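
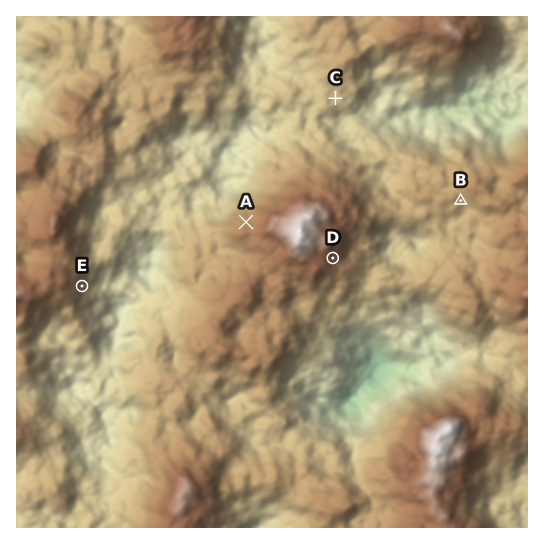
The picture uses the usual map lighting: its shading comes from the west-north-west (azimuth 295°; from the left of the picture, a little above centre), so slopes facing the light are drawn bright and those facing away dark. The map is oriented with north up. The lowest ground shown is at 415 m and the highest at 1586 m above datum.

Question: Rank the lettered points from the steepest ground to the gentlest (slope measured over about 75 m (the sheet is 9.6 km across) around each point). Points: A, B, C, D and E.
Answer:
E D A B C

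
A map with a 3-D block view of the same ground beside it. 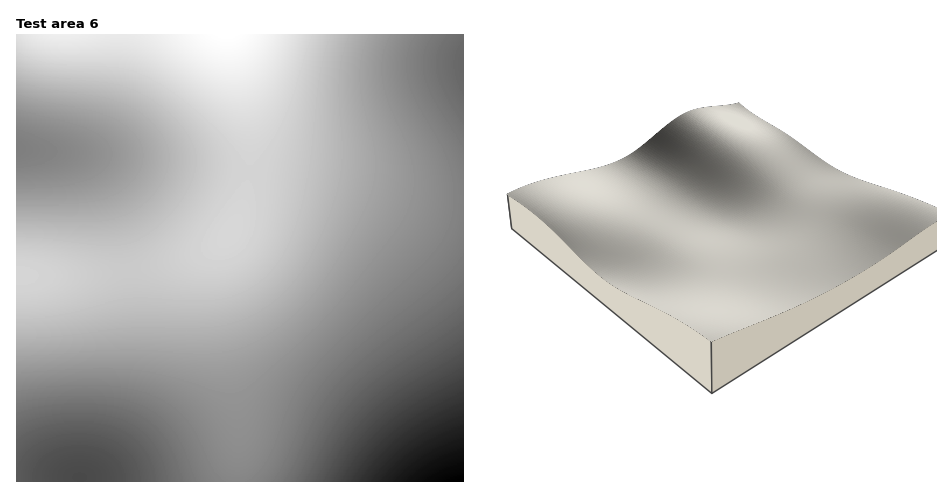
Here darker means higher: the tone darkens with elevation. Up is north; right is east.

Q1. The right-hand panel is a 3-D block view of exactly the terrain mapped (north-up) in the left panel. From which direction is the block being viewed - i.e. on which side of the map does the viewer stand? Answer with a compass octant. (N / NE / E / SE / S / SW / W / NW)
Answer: SE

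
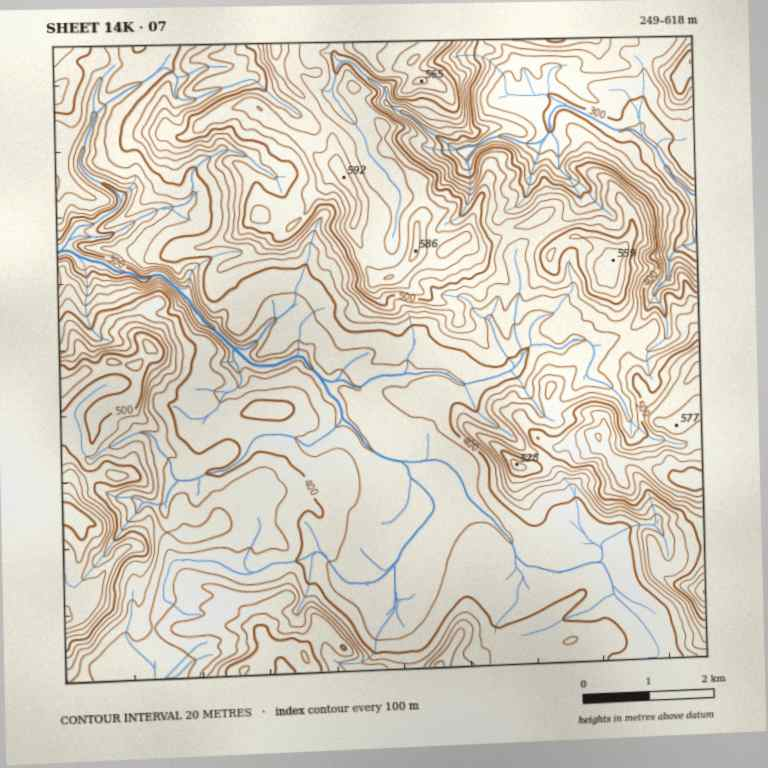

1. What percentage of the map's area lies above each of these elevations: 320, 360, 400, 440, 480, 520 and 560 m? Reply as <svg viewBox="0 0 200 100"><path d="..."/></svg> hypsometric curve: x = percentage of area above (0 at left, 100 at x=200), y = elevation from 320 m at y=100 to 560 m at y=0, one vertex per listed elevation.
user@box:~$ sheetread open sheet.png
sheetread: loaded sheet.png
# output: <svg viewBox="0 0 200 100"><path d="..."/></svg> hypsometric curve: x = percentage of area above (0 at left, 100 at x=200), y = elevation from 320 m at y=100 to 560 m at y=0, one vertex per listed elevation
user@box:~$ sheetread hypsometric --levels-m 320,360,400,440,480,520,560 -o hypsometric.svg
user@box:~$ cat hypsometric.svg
<svg viewBox="0 0 200 100"><path d="M190 100l-13-17-55-16-42-17-28-17-25-16-20-17"/></svg>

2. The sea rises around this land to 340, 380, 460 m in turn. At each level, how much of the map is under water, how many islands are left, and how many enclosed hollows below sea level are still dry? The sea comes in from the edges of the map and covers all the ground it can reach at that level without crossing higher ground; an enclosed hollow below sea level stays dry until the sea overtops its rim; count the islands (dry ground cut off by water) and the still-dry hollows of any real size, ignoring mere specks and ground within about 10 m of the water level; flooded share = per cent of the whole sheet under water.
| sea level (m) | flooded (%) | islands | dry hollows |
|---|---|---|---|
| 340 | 8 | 0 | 0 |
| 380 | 23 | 0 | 0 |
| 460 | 68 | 0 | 0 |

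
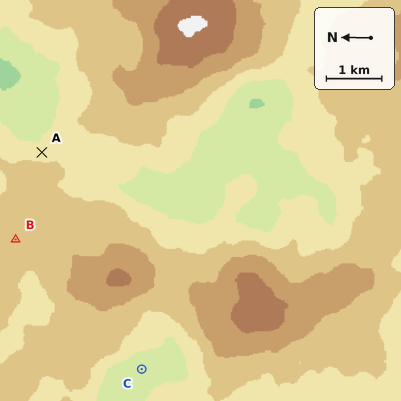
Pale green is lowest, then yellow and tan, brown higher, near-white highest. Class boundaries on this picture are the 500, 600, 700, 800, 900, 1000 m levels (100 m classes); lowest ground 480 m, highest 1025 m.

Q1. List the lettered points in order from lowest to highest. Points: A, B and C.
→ C A B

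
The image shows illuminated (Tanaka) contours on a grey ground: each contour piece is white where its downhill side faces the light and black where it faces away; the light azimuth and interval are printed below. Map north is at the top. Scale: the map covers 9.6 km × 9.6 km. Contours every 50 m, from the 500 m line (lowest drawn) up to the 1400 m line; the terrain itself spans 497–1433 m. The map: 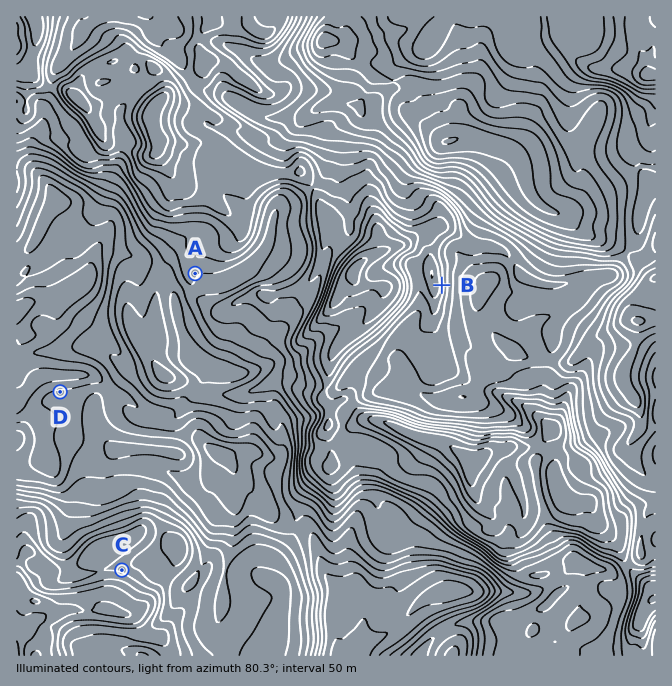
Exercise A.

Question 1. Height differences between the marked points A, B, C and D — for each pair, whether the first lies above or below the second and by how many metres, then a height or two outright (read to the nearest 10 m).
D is below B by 460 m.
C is above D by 380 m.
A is above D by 250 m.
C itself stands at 1040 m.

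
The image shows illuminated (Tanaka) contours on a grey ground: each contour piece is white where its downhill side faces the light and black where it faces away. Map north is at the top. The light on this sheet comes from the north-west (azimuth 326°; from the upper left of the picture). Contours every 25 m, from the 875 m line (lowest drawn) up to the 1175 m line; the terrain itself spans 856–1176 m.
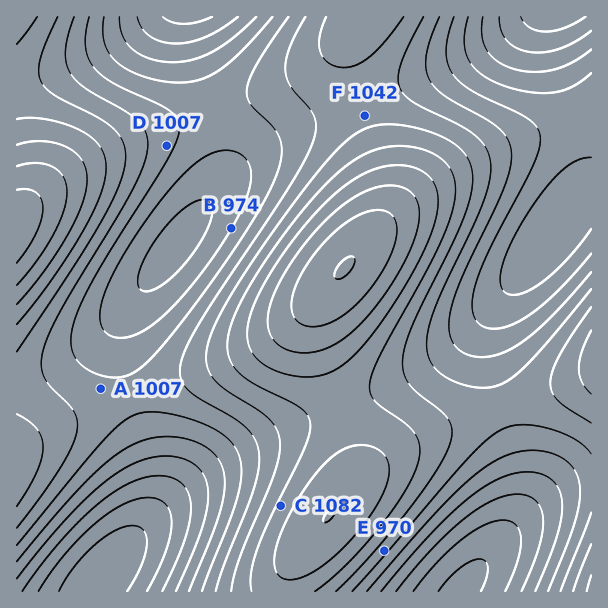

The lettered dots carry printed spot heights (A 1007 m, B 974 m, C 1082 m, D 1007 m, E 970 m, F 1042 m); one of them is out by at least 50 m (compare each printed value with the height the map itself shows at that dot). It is E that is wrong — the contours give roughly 1033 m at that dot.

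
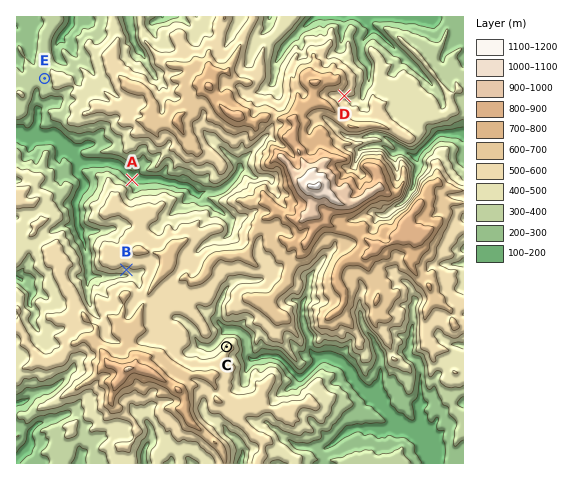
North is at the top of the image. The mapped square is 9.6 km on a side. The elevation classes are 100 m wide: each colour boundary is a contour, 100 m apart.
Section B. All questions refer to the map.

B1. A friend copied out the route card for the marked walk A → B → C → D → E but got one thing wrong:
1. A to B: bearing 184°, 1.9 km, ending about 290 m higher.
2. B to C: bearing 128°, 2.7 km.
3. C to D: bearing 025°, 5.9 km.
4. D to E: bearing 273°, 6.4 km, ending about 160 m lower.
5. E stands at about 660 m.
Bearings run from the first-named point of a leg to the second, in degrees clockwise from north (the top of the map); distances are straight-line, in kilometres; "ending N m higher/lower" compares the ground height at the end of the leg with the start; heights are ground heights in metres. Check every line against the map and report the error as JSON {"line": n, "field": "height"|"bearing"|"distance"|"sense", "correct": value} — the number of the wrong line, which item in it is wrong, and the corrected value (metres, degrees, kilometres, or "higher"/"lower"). {"line": 5, "field": "height", "correct": 370}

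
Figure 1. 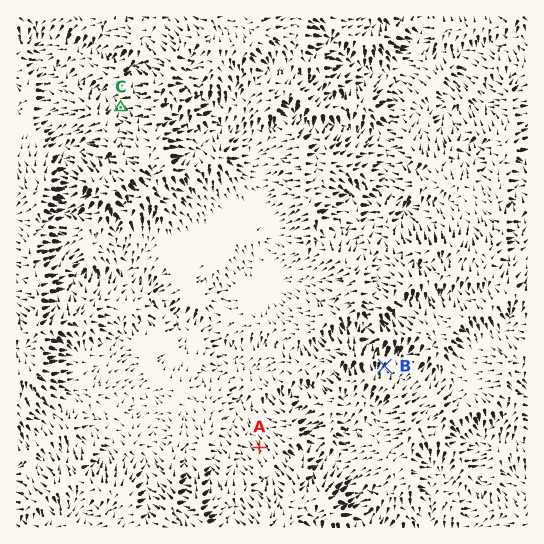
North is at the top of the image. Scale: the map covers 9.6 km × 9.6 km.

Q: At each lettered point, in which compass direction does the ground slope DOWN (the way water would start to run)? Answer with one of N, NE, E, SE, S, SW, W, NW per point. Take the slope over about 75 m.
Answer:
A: NW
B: SW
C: NW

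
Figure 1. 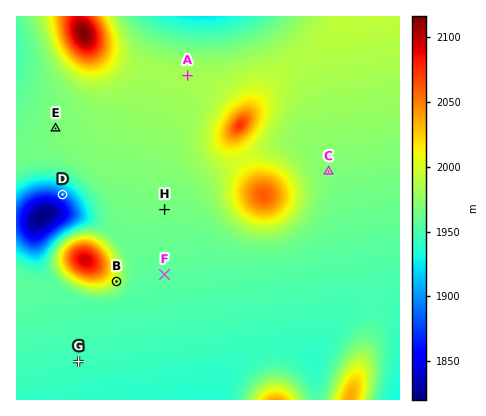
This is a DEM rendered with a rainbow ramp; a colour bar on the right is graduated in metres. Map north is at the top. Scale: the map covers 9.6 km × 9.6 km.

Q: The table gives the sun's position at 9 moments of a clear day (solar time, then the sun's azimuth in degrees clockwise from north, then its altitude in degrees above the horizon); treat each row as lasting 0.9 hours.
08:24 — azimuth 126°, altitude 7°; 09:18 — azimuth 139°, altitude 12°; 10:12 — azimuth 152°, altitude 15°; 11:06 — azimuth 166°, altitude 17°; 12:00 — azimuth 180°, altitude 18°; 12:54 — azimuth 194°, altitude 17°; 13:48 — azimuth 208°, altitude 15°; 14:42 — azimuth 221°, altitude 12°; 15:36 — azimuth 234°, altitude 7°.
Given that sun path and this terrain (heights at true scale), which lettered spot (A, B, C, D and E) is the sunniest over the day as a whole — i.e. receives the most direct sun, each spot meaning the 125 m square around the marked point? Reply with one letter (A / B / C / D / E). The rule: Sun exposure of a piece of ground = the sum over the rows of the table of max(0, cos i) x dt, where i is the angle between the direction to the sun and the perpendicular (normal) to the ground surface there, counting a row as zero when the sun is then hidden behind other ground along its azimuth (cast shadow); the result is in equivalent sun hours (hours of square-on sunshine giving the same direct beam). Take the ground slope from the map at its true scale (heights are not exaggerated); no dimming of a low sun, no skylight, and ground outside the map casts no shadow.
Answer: D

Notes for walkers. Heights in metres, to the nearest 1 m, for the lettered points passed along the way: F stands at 1956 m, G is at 1946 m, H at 1966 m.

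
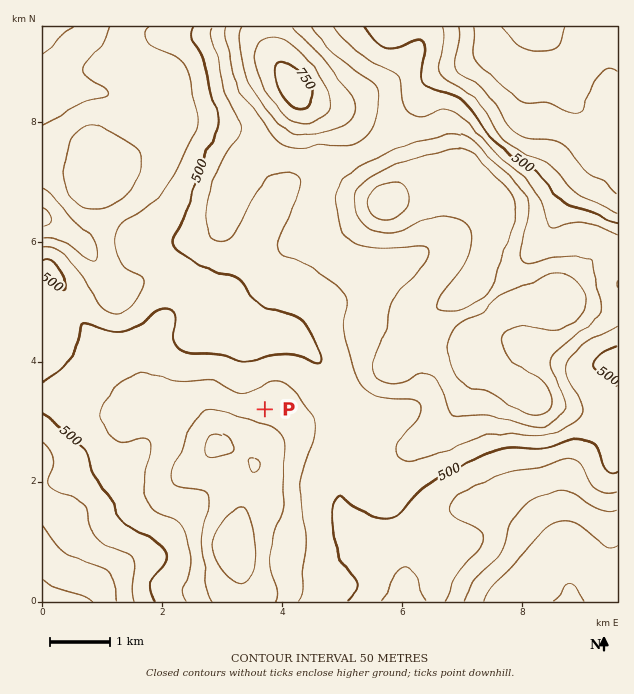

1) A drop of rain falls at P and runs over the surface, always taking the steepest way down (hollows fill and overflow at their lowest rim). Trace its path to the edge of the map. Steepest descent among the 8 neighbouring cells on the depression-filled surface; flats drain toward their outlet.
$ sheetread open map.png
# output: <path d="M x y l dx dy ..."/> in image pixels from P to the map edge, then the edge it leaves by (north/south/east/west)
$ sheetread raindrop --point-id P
<path d="M265 409l0-7-14-14 0-52-4-5-6-1-3-3-2 0-37-38-14-7-3 0-1-2-6 0-2-1-28 0-2 1-3 0-7 5-3 0-6 3-12 0-5-5 0-1-6-8-9-18-9-10 0-2-10-10-2 0-12-9-9-5-7-1"/>
exit: west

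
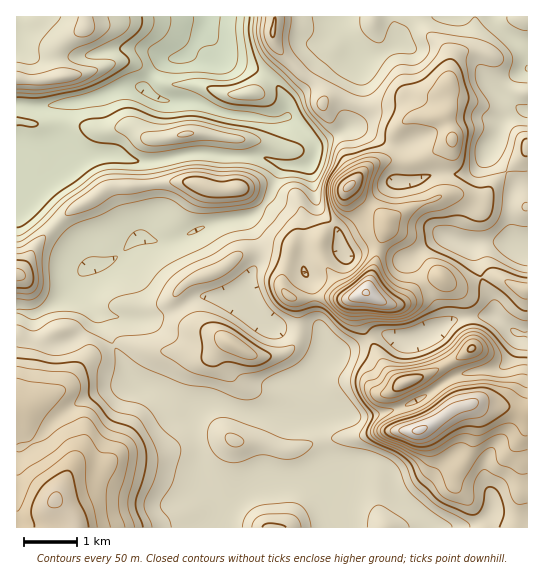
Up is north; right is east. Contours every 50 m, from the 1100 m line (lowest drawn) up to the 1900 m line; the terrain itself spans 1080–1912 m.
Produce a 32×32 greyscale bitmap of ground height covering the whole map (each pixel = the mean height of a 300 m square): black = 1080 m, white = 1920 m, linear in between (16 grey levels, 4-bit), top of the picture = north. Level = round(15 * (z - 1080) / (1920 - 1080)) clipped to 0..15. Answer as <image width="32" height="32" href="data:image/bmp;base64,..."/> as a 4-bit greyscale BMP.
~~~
<image width="32" height="32" href="data:image/bmp;base64,Qk12AgAAAAAAAHYAAAAoAAAAIAAAACAAAAABAAQAAAAAAAACAAATCwAAEwsAABAAAAAAAAAAAAAAABEREQAiIiIAMzMzAERERABVVVUAZmZmAHd3dwCIiIgAmZmZAKqqqgC7u7sAzMzMAN3d3QDu7u4A////ALzdyphmZVVnd2VVZmVmd4i83LqYZlVVVmZVVWZWeIeIvNy6mHZVVVVVVVVVZ5mYiavMuqh2ZVVVVVVVVXmamJmqu7qpdmVmZmZlVWaKqqmqmaqpmHZmZ2ZmZmaL3cu6q6mZqIdmVWZmVVVmnN7tzLuqmYdmZVVVVVVVVpqr3u3MqpmGZVVmZmZVVWisuqzcy5mYdmVmZ3dmZVVom8yqqpmHd3ZmZneIiHZVZ4iJq7qIdmZmZmd3iYdmZWd3Znm6dmZmVVVWd4dlZmZ4d3Znh2ZVVVVVVmdmVWd4u8yod3ZnZkRFVVZmZVaZit7suZmHeIZERERWd2ZXmIms2pmpiIiGRERERVZ3ZoiIibmImHd2ZlRERERFVmZ4iHipiHZmVUVVREREREVWeIiJqphmZmU0VlVEREVURWd3mquoh4dmM0VmVVVnd2VWaMuZmZmIdjMzVmZmeIh1VUjMl3iId3YzMzRERFZVVDM1m6iIiGZnMzMzNEREREMzNHiIiJllZzMzM0RVVVVDMzRWeIiZdVczMzNEQ0QyIiJGVmiJmHVVMiIiIiEiIzMzZ2ZniJh2VVVUMiESIzNENGZlZ4iYdVVmZlQyIRERM0ZlVFZniGVUVVVEMhAAESVmVURVVndmVEVVVEMhEAE2dVVFVVVmZVRFVWVDIRABNnVURVVVVVVV"/>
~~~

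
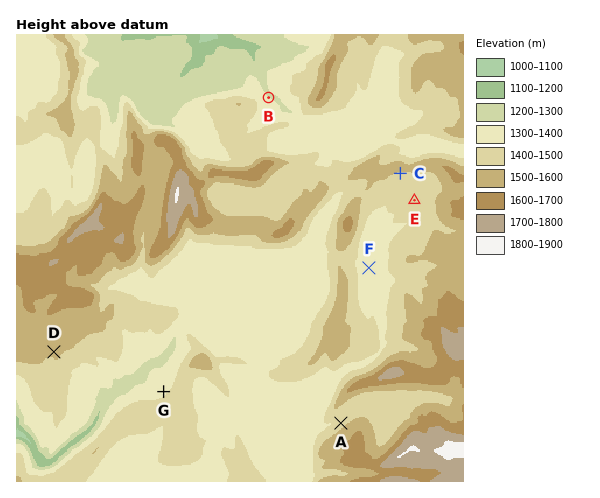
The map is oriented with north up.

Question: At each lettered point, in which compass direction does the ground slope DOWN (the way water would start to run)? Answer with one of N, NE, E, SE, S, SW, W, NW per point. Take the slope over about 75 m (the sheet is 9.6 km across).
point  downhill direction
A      NW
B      NE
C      S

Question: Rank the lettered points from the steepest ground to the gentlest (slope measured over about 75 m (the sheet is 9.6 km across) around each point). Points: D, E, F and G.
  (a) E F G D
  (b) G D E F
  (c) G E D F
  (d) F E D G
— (b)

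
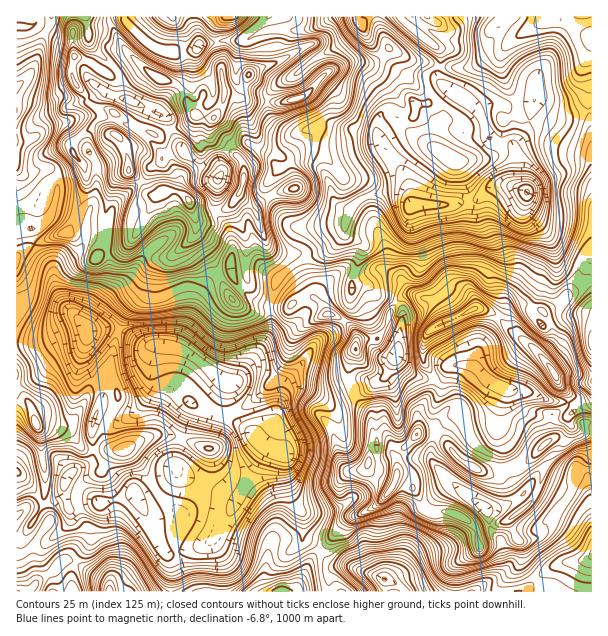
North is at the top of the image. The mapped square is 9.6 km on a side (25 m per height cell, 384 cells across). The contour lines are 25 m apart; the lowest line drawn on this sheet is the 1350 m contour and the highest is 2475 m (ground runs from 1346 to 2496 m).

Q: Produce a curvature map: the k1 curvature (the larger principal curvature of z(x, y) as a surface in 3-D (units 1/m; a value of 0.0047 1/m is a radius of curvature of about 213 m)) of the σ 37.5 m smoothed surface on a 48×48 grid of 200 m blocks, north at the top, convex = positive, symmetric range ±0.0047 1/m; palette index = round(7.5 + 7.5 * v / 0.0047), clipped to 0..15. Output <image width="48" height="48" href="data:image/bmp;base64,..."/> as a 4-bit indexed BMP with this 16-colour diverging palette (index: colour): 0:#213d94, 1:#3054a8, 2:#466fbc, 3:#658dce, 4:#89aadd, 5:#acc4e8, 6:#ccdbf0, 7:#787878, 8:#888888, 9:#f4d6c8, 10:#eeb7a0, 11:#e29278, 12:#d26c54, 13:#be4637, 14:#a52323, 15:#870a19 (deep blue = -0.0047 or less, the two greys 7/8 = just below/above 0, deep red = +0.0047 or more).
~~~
<image width="48" height="48" href="data:image/bmp;base64,Qk32BAAAAAAAAHYAAAAoAAAAMAAAADAAAAABAAQAAAAAAIAEAAATCwAAEwsAABAAAAAAAAAAlD0hAKhUMAC8b0YAzo1lAN2qiQDoxKwA8NvMAHh4eACIiIgAyNb0AKC37gB4kuIAVGzSADdGvgAjI6UAGQqHAK2ZeK+bmZmqqYqau5ismXmZmpiJqImYiHq6ery5mGeZdnm4i6e5d1d3m7h3m5iIiHmMqoqql2iId2jIeMinh2d4m966iLd3iHmJqHqbh4l3d3jJd5u4mIiIiHn8uriImIqYmoiqiImHeIi6mYrLiZh3iHn5bsy5mIjairmoiImIiIirmZjMp5h4q43r24eqmMm6a3eoiIiId3iblmeO/5it7v6Hn7iKirupm2eXeJmIh3iZmYe5fPidmph3mNuJmInXm4mWeoeIiIiZmZrZad/Mh4iJqX6IqGj3e7qWmXeIiIiZiZrNu4+bh4jMqpuYmXn4d5mpp3d5qZmIZoi93H6ad6/qusm3WXnGjKq7l2eLyph3ZYfnjpyoevqIea6baXq6rZqry6vczIeIhnnmfZzsnKend5vt+5/KqnqJq7qZioaIh4y3jLmPmZmXeJmrjp+ZnHuXiZh4iZiHib6HnLidiYuJmYi4rauZjoi5mJd4mbuGjNqIu8m9mruYiausmsmZerjKh4iKh3raqJmKuJipyKmHd3ef+qaJianIeIiZd2a6eIqbpneoqZh3h3fPaKiJiKq3eImIiHiKmYmrnaiM5oiJqZj7y4iJd4vHeIiImYh5yXit6mVvpneIqY/Yp4d5h3rnZ3d4modoymib+rd/uHh2id+ppoiJh2joZ3d4mph3rZaJ/PiM+YdWreeqqJiJh2iqiIiImZq5qe3Pltt5z/qK3Ye4mKqHZ3iby6mZmsya2X3XiK9qqJ/+q4y6d5qXeIiamqupjdmYq6qWiWvOqHnIqqicuYqZl4iJmId4jYuXiZmniHnJupyXqYeauomJqqmImaiImZuHiJrKqqu2e7mZmYmXuJh3jNupm7qop5qJiJiMqrmqipmqiaqYubuGmbnNmJ2omIq9qZh4lqqZmJmYm5l3qorv2Ymet3jql6r6eIiHmLt3iZl4uXl3m4d5yImb2Xa7uKj2aId3mclniIh6lmmHiomHuoqNmpjam5rmaZiHm7hoh3l6hniYepiXm2p7qpn8rdy7i6mIiqhnh3l5iHeZiomXjIuXy824Z/lr/rmamZiIiIqIiEaKmZiYjpreyJq3Vu14jKirq6iIiZmHeHeZiZp2j5efaHurdey3moi5ioiIiaqqmqmoiZrL+nqdqaeNjPmaqYmXp3iJq6mqqYmYiZiM6pvMqqequJe4eZiYp3iZqYiHlomYiKlqjb7Yq7u4uXuYZ4mWt3ipiIiYqJiIiZubh6nLmGfM6ot5h4iZqImXmJmJuZiHeYib292nh3rJnKyu+5mbiXioeph4iYd4mYiaj5eHiYubjauJz/mbiImKqHd4mod4mYd6+3qpm/6qnp2nds+Jd4iqh3eHuXeJuIeJ+LyJ36iava/bh478iZeJm8ypuHd4uYeI/bie13eXvaic+4mrzKnMyYipuXdoqZiY+IvNeIiVu2eZnv2amLyoeIepq5h5qJmY+Xn4iJqXuoeIiJy5Z+mIy4iqirqamZqY+62nibyJvLmJmZe3asiNp5ibmJqZmA=="/>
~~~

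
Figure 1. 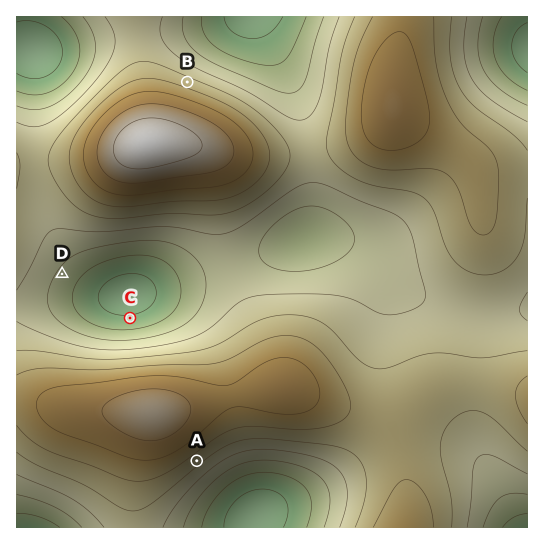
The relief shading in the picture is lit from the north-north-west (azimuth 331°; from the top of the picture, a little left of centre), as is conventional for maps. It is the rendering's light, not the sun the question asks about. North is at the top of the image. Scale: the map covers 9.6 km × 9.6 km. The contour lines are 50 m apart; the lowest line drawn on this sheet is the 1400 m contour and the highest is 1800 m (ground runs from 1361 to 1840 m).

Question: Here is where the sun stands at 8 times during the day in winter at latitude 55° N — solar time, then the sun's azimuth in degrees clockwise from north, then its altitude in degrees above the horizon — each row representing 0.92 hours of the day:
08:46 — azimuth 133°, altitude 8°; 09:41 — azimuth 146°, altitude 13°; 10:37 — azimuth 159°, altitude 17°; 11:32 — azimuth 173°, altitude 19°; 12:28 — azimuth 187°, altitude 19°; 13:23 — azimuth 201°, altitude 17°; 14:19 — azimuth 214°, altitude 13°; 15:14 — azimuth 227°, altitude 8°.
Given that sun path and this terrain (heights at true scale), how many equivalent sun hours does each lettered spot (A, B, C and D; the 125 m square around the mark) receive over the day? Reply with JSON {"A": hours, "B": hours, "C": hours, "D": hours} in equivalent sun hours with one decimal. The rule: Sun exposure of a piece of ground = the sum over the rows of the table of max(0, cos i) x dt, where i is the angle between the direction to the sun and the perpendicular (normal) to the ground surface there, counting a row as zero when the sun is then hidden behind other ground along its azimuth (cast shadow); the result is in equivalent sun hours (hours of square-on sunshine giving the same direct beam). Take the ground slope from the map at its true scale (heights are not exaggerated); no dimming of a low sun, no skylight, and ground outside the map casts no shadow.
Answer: {"A": 2.9, "B": 0.5, "C": 0.8, "D": 2.2}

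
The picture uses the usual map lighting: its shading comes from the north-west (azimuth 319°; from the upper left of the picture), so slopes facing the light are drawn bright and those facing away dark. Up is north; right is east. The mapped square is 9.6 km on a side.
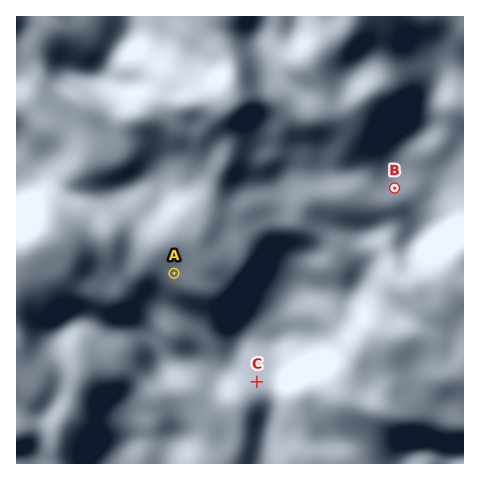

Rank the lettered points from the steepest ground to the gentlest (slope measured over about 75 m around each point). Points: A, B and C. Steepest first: C B A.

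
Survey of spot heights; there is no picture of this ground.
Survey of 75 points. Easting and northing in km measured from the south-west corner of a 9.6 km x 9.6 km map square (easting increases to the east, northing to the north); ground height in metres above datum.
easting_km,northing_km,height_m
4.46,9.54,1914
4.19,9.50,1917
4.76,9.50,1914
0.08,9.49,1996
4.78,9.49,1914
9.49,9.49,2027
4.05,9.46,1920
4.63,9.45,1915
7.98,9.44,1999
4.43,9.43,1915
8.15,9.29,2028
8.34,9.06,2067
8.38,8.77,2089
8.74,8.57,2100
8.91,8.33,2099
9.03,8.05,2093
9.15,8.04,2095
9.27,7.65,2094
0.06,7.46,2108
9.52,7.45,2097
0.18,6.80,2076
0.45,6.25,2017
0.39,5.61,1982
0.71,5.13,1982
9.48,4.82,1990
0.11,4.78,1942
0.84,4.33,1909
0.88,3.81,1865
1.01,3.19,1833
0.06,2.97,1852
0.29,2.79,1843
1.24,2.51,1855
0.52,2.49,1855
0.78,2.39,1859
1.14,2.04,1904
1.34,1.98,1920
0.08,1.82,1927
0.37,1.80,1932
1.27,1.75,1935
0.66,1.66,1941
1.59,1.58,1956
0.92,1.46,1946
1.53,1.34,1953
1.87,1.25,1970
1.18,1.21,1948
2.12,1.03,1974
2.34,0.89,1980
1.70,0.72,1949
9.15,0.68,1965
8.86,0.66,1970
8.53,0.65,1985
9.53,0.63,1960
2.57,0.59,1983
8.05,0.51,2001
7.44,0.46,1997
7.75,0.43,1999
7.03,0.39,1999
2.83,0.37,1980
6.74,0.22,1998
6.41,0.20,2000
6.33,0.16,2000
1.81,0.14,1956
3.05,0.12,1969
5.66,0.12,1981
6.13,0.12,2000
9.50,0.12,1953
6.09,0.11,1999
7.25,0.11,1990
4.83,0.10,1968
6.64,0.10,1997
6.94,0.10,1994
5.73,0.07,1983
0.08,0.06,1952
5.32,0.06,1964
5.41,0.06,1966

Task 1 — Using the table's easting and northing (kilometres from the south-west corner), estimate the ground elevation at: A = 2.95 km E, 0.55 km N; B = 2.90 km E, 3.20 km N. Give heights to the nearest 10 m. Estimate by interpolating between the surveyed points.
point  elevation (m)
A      1980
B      1980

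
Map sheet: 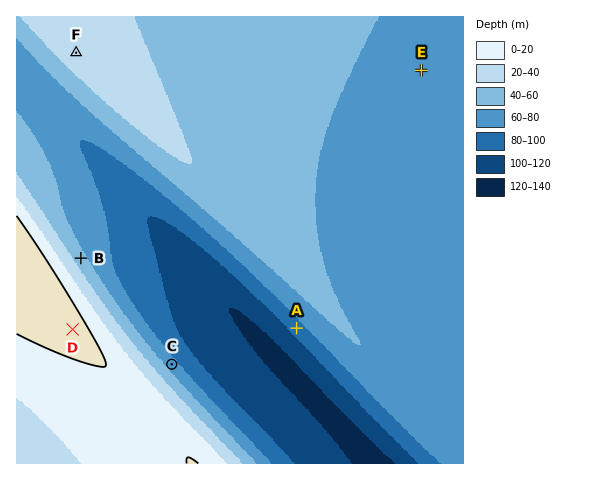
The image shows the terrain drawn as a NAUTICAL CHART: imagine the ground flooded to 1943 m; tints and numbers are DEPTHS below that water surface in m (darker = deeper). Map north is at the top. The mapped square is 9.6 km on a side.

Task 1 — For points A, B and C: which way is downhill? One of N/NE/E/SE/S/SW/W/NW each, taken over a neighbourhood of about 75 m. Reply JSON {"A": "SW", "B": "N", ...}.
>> {"A": "SW", "B": "NE", "C": "NE"}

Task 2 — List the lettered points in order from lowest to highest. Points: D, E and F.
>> E F D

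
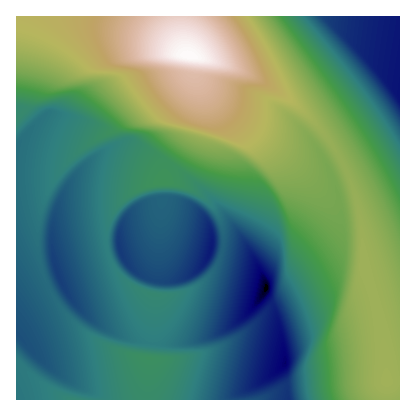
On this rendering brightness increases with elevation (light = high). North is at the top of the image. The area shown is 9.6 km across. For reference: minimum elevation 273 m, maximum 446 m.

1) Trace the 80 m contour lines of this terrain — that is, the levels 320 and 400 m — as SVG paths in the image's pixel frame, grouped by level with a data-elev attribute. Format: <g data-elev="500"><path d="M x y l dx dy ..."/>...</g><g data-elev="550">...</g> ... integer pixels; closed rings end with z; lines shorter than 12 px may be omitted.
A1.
<g data-elev="320"><path d="M194 400l13-48-5-2-32-2-8-4 10-10 8-14 16-33-30 3-12-1-12-4-12-6-10-9-6-8-4-12-1-8 1-10 8-18 14-13 20-8 16-1 17 2 13 6 16 10 3-6 3 1 36 17 22 15 5 11 3 28 15 28 10 32 0 8-7 24 3 32"/><path d="M400 143l-38-56-57-71"/><path d="M16 135l14-13 14-12 8-1 7 3-11 26-5 22-1 24 1 14 1 4 16-22 14-14 18-12 8-3 3 1-5 22-2 20 1 20 3 24 8 30 11 32 11 26 11 16-5 1-15-1-37-12 8 42 2 22-8 1-16-4-36-15-1 2 5 22"/></g><g data-elev="400"><path d="M58 16l8 14 30 36 5 2 21 3 8 3 19 26 17 20 13 4 55 15 10-5 7-10 4-12 2-18 5-2 14 1 4-3-17-38-22-36"/></g>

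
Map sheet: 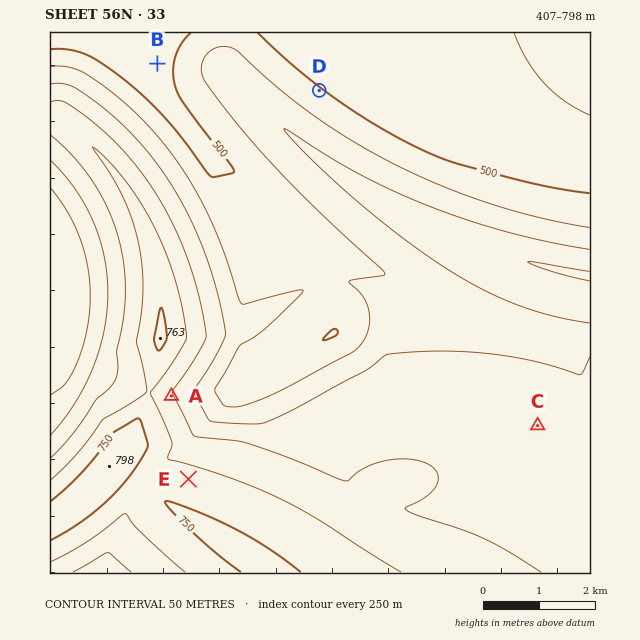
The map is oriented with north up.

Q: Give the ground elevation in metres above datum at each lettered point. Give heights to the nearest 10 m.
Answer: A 660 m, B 480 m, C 630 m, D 510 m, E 720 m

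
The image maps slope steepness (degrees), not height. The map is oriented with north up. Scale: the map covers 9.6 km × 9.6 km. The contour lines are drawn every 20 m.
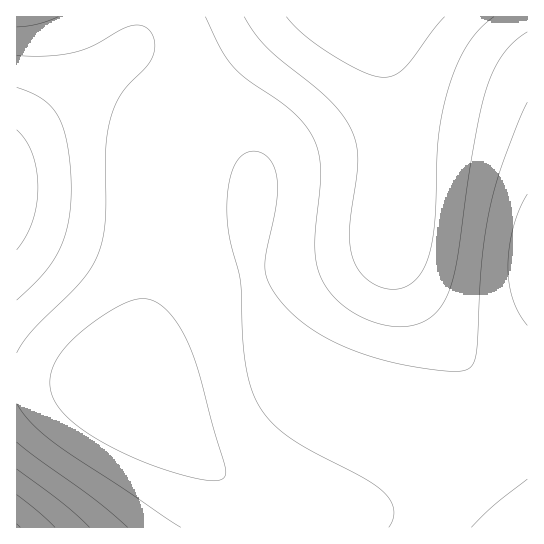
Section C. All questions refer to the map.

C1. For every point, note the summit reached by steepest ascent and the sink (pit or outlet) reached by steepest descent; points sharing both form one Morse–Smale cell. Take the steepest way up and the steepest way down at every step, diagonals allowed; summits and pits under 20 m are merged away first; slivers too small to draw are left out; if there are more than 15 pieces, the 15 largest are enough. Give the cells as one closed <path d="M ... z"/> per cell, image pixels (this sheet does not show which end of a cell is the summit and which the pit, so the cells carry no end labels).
<path d="M374 16l-81 1-64 58-32 32 42 43 14 23 2 26-4 27 0 35 2 18 15 46 23 41 15 17 11 8 20 9 42 13 24 14 50 47 49 53 25 1 1-123-27-4-12-10-64-80-22-36-8-20-2-29 6-64-2-35-9-58z"/><path d="M198 108l-27 29-14 25-5 111-8 46-16 62 0 6 51 52 38 33 24 16 28 13 6 9 2 18 226 0-50-54-44-43-30-18-42-13-20-9-11-8-15-17-23-41-15-46-2-18 0-35 4-27-2-26-14-23z"/><path d="M527 16l-152 1 13 52 9 58 2 35-6 64 0 23 4 14 11 22 17 26 43 55 30 34 15 4 15-1z"/><path d="M129 53l-18 10-95 78 1 239 56 1 55 6 0-6 16-62 8-46 5-111 14-25 26-30-44-39z"/><path d="M49 380l-33 1 1 147 259-1-1-17-6-9-28-13-24-16-38-33-50-51-22-4z"/><path d="M138 16l-122 1 1 123 115-94 7-16z"/><path d="M294 16l-155 0-3 23-11 14 13 4 15 11 44 39 54-54z"/>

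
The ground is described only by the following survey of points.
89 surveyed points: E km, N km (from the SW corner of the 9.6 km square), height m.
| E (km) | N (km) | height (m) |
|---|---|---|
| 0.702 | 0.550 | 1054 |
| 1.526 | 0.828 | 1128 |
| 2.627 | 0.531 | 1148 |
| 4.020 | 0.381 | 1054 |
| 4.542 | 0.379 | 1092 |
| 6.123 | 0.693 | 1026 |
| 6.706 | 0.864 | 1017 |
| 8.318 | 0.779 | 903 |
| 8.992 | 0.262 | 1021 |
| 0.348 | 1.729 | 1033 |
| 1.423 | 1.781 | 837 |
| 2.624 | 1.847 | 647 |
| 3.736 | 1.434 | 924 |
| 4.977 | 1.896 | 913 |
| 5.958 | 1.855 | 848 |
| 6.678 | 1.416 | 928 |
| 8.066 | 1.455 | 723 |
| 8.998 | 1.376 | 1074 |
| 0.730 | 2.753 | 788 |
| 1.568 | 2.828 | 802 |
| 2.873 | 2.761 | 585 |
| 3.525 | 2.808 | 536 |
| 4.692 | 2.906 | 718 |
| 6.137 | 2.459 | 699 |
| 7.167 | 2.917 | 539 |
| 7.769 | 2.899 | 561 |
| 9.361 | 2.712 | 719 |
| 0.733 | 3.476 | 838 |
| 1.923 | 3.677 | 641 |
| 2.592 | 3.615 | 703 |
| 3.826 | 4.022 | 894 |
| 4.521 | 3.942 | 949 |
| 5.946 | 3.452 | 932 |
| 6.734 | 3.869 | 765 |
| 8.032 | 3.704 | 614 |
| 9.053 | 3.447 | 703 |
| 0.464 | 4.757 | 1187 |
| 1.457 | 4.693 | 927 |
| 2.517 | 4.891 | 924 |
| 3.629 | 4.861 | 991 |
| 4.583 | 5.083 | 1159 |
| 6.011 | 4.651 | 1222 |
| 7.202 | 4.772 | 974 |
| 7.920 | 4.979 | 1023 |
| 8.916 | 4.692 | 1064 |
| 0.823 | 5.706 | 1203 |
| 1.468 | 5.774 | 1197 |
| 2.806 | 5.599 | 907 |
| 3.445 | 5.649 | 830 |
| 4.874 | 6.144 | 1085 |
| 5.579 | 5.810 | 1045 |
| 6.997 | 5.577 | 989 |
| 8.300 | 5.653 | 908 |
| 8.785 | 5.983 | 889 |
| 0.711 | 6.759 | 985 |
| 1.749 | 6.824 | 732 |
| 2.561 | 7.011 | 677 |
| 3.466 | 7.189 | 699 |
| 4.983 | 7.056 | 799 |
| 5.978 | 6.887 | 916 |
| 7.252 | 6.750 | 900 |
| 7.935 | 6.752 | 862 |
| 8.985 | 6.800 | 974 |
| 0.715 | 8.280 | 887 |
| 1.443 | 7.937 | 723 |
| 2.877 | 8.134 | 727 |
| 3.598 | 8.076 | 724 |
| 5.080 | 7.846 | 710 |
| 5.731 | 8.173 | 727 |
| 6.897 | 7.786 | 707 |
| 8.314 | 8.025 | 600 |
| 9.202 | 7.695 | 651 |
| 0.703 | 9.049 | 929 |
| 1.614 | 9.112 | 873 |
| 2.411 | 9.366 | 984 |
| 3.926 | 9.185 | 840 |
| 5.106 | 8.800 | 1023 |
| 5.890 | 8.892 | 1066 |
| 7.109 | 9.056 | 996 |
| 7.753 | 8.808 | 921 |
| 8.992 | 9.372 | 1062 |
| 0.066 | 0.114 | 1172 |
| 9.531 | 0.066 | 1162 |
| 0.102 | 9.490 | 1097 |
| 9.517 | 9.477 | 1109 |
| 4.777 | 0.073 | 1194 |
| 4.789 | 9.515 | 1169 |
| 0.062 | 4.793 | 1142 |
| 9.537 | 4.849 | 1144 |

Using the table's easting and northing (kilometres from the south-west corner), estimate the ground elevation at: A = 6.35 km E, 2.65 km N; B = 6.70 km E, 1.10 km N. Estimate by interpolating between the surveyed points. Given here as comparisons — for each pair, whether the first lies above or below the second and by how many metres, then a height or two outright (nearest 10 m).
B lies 310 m above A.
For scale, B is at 990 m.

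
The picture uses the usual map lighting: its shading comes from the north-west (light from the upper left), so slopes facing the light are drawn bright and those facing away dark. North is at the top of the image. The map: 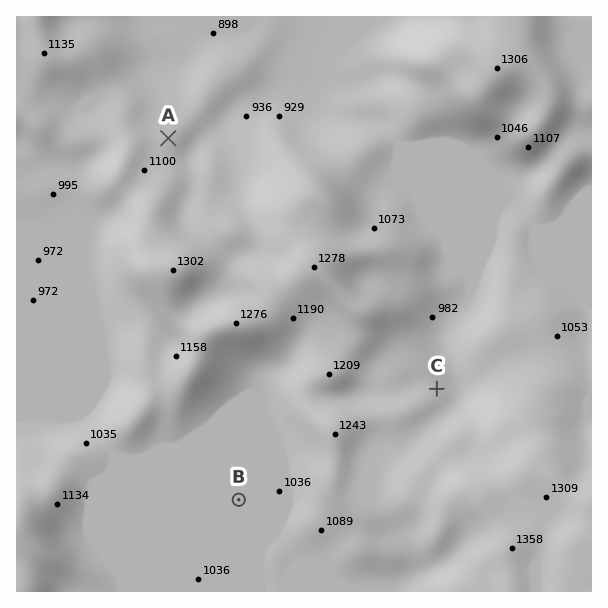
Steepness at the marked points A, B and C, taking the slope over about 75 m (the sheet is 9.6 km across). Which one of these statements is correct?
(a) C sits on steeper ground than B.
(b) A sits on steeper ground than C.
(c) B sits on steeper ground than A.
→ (a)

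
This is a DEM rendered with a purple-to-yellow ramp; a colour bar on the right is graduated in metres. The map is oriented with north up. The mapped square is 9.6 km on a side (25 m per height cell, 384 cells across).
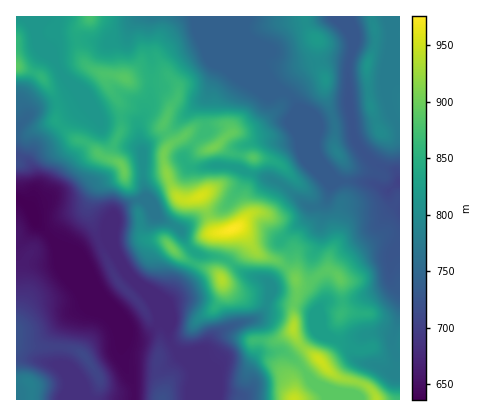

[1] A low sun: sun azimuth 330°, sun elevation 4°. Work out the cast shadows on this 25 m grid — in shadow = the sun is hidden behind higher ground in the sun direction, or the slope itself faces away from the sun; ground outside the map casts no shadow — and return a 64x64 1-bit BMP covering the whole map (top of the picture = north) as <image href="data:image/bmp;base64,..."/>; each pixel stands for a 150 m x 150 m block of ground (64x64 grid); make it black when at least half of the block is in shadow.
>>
<image width="64" height="64" href="data:image/bmp;base64,Qk0+AgAAAAAAAD4AAAAoAAAAQAAAAEAAAAABAAEAAAAAAAACAAATCwAAEwsAAAIAAAAAAAAA////AAAAAAAPA4AAAAADwA4DAAAAAAfABgEAAAAAD4AAAAAAAAAcAAAAAAAgABAAAAAAAPGAAAAAAAAB+YAAMAAAAAP9gAA4AAAAB/mAAAAAAAAP+AAAAAAAAA/4AcHMAAAAB/8B4/wAAAAD/4Hj/AAAAAH/wfP4AAAAAP/h8AAAAABgP+HwAAAAAP4/8fnwAAAB/j3w+/gAAAH+O/hz+AAAA/4X+DH4AAAH/gf4ADgAAAf+D/AAAAAAB/g/8AAAAAAB8P/AAAAAAABj/gAAAAAAAAP+eAAAAAAAA//8AAAAAAAIP/wAAAAAwBwH/gAAAAHjPgH+AAAAA+c/wOIAAAAH/z/gAAAAAAf+P/AAAAAYj/4B8AHAAD/v/gDwAYAAf+f8ADB8AAD/77gAAPwAwP//uAAN+AHB//+YAf/wAQE/nxA7/+AAAyAAAHv4AAAHYGAYePwAAA8gAHg8PwAADyAAcAwfAAAIAAAwBAYAAAAAAAAAAAAAAAAAACAAAAEAAAAAOAAMAwAYAAA8AAAHADgAAB4AAA8AeAAIDgAAHwDwABgOAAAfAPAAEAYAAA8A4BAAAAAADxDAAAAAAAAHGAAAAAAAAAcYAAAAAAAABxAAAAAAAAAeAAAAAAAAAB4AQAIAAAAAAAAABgAAAAAAAAAOAAAAAAAAAA4AAAAAAAAABAAAAAAAAA=="/>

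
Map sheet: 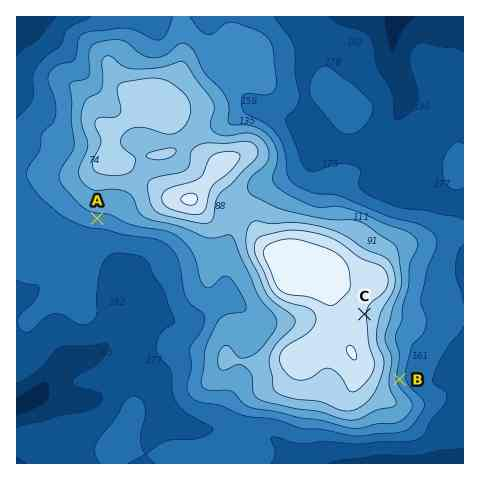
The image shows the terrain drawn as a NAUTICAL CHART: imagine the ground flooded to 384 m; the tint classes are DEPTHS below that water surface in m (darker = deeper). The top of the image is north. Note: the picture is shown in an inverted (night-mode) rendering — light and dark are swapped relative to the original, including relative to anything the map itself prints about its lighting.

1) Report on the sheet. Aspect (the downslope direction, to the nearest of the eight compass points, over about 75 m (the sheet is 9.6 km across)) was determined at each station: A S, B E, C E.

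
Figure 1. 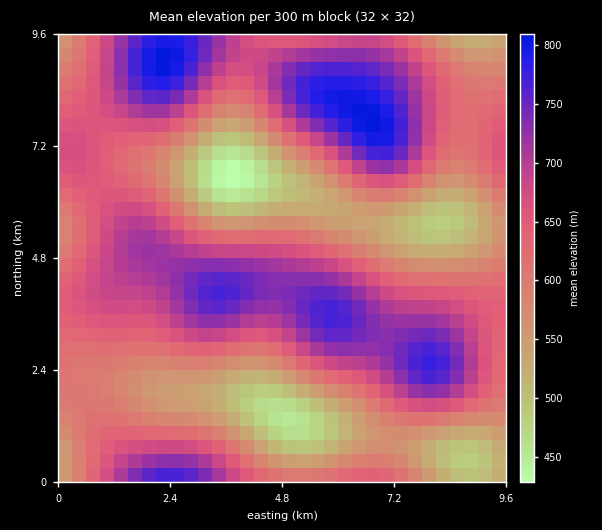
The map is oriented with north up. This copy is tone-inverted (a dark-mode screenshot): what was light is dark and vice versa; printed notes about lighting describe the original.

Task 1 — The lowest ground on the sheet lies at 420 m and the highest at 810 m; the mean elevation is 640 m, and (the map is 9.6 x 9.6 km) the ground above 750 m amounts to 8.8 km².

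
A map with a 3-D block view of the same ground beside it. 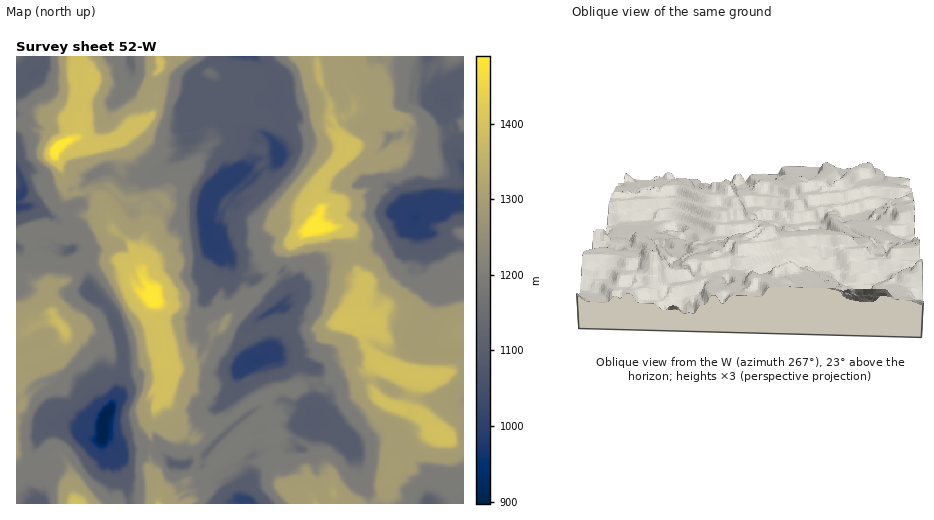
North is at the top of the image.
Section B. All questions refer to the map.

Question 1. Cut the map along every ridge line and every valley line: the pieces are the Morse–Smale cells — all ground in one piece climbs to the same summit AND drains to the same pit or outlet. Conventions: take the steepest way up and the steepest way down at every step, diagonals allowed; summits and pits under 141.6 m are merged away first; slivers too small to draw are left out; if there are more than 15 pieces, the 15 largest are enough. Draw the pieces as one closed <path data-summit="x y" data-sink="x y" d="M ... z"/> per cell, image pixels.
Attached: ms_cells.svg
<path data-summit="312 227" data-sink="414 218" d="M463 56l-129 1 3 15 16 28 1 8-4 6-15 5-2 3 5 12 13 11 0 6-28 27-5 7-1 14 3 7 0 7-8 14 31-1 9 8 4 31 9 17-4 11-9 12 1 12-7 7 9 0 5 4 6 18 12 17 26 10 23 5 13-1 24-9z"/><path data-summit="312 227" data-sink="207 225" d="M316 56l-94 0-19 9-12 15 2 8-9 14 0 8 5 7 2 21-5 5 0 7-3 2 0 6 4 9 17 10 14 13-6 7-6 15 1 21 6 11 17 13 3 15 4 6 14 2 9-1 7 6 2-2 5-11-2-7 2-8 7-9 28-18 6-5 5-12 0-7-3-7 1-14 5-7 28-27 0-6-13-11-8-19 0-14-11-21z"/><path data-summit="312 227" data-sink="255 362" d="M343 226l-31 2-34 23-6 12 2 9-6 12 10 11 5 8-31 20-5 7 0 7 11 22 13-5 13 6 16 3 10 4 0 15 4 11-2 16 4 3-1 10-11 4-4 4-5 9 3 9-22-1 0 17 5 20 11 8 13 0 6 3 3 4 7-5 12 0 2 10 41 0 10-13 1-14 8-10-2-8 0-10 2-5 9-8 8-3 24-1-10-13-42-17-8-6-4-8 0-14 2-6 6-5-6-4-8-13-6-18-5-4-9 0 7-7-1-12 9-12 4-12-9-16-4-31z"/><path data-summit="64 330" data-sink="103 426" d="M85 259l-8 1-5 5-6 16-16 6-12-2-9-9-5-2-8 2 1 228 20-1-2-9 1-15-2-6 0-21 8-24 6-6 23 3 11 3 12 11 7 0 3-7 0-13 12-22 0-9 7-26-1-20-8-24-6-11-20-15z"/><path data-summit="154 295" data-sink="207 225" d="M175 159l-7 2-8 8-7 1-7 7-16 3-13-3-5 8 0 3 11 10 14 2 7 5 3 0 11-8 3 0 4 4-1 8-21 32-3 20 3 8 0 10 12 18-1 21 2 5 6 3 2 6-1 30 10 4 27-6 10-14-5-2-1-6-6-7 0-6 6-11 0-15 8-9 9-25-2-15-8-9-5-15 0-14 7-17-31-18-5-5z"/><path data-summit="56 149" data-sink="17 197" d="M74 56l-34 0-1 9-3 7-20 14 0 85 7 13-1 10-6 3 0 49 12 8 15-7 14 5 9 0 5-2 3-6 0-14-20-12 20-13-3-11-6-2-2-20-9-16 5-10 18-9 5-22-1-6-5-6 1-16-3-7z"/><path data-summit="154 295" data-sink="103 426" d="M98 258l-12 0-1 10 3 8 0 16 13 8 9 11 13 38 0 13-7 26 0 9-12 22-2 17 8 4 10 12 24-6 6 1 1-9-2-14 5-6 4-17 9-13 1-15 0-7-5-4 1-30-2-6-6-3-2-5 1-21-10-2-8-6-8-21-6-7z"/><path data-summit="56 149" data-sink="255 362" d="M269 285l-16 11-8 3-18 19-3 8-11 7-3 13 6 3 11 11 17 9-6 5 0 16-17 16-10 4-7 6-9 12-5 9 2 2 7-1 10-10 11-2 31-24 11-4 3 0 2 3 1 7-4 7 10 14-1 8 4 10 9 2 12-1-3-9 5-9 4-4 11-4 1-10-4-3 2-16-4-11 0-15-10-4-16-3-13-6-13 5-10-19 0-13 35-24z"/><path data-summit="74 503" data-sink="103 426" d="M56 422l-8 0-6 6-8 24 0 21 2 6-1 15 2 9 92 1-2-18-11-21 0-9 3-5-7-9-9-6-2 3-7 0-12-11z"/><path data-summit="56 149" data-sink="207 225" d="M221 56l-39 0-6 5-15 1 0 6-6 6 1 22-5 20-10 9-9 3-18 13 6 10 1 21-3 5 1 1 11 2 16-3 7-7 7-1 8-8 8-3 1 14 5 5 32 17 4-4-14-13-17-10-4-9 0-6 3-2 0-7 5-5-2-21-5-7 0-8 9-14-2-8 4-6 8-9z"/><path data-summit="56 149" data-sink="130 59" d="M158 56l-78 1 10 15 1 7-1 8-6 12 0 11-7 26 7 9 19 1 10-2 5-8 23-11 10-9 5-20-1-22 6-6z"/><path data-summit="312 227" data-sink="428 503" d="M438 433l-11 3-15 20-13 6-10 11-3 7 2 24 76-1 0-59-10-2z"/><path data-summit="312 227" data-sink="103 426" d="M382 364l-4 0-6 10 0 14 9 12 45 19 11 14 17 9 10 1-1-74-11 2-12 6-13 1-23-5z"/><path data-summit="154 295" data-sink="255 362" d="M211 346l-2 1-6 11-8 5-8 0-11 3-8 0-1 22-7 10 8 20 21 20 8-14 10-11 14-7 17-16 0-16 6-5-17-9z"/><path data-summit="154 295" data-sink="103 426" d="M109 170l-7 0-16 11-2 4 3 9-1 4-5 5-6 1-1 3 9 8 22 0 7 13 12 9 9 10 7 19 3-25 21-32 1-8-4-4-3 0-11 8-3 0-7-5-14-2-11-10 1-5 5-6z"/>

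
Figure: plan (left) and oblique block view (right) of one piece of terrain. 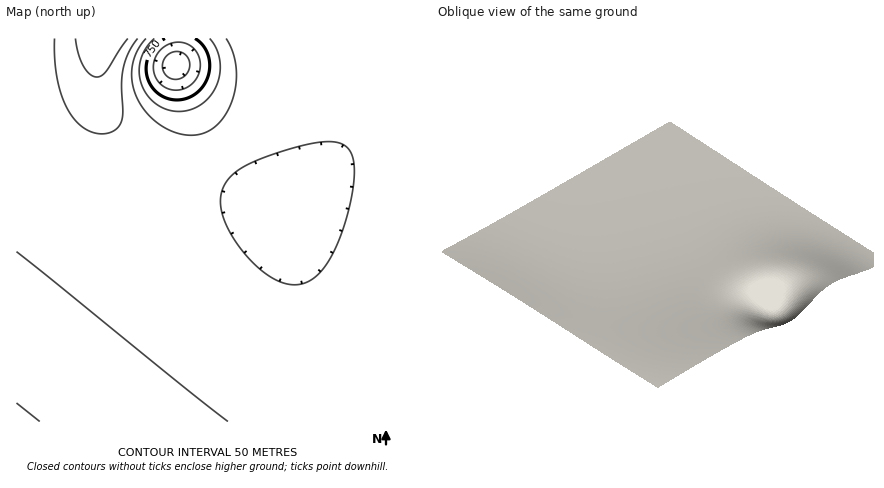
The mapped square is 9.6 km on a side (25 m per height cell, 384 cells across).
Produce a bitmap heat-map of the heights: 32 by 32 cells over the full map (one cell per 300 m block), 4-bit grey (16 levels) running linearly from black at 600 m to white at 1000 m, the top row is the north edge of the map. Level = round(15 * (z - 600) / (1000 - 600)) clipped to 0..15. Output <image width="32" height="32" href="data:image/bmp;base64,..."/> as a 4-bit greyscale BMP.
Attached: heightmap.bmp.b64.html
<image width="32" height="32" href="data:image/bmp;base64,Qk12AgAAAAAAAHYAAAAoAAAAIAAAACAAAAABAAQAAAAAAAACAAATCwAAEwsAABAAAAAAAAAAAAAAABEREQAiIiIAMzMzAERERABVVVUAZmZmAHd3dwCIiIgAmZmZAKqqqgC7u7sAzMzMAN3d3QDu7u4A////AN3d3dzMzMzLu7u7u7u7u7vd3dzMzMzMu7u7u7u7u7u73d3MzMzMu7u7u7uqqqu7u93czMzMy7u7u7uqqqqqu7vdzMzMzLu7u7u6qqqqqru7zMzMzMu7u7u6qqqqqqqru8zMzMu7u7u7qqqqqqqqq7vMzMy7u7u7uqqqqqqqqqu7zMzLu7u7u6qqqqqqqqqru8zMu7u7u6qqqqqqqqqqqrvMu7u7u7qqqqqqqpmqqqq7y7u7u7uqqqqqqpmZmaqqu7u7u7u6qqqqqqmZmZmqqru7u7u7qqqqqqqZmZmZmqqru7u7uqqqqqqpmZmZmZqqq7u7u6qqqqqqqZmZmZmZqqu7u7qqqqqqqpmZmZmZmaqru7uqqqqqqqmZmZmZmZmqqru6qqqqqqqpmZmZmZmZmqq6qqqqqqqqqZmZmZmZmZqqqqqqqqqqqqqZmZmZmZmaqqqqu7uqqqqqmZmZmZmZmqqqqru7u6qqqqqZmZmZmZqqqqu7u7uqqpmqqqqZmZmaqqqru7u7qpmZmqqqqqqZqqqqq7zMu6mIiZmqqqqqqqqqqru8zMuYdniJqqqqqqqqqqq7zNzKhlRWiaqqqqqqqqqqu83dynQyNXiaqqqqqqqqqrvN3cp0ISRoqqu7qqqqqqq8ze7bhCEkeKq7u7uqqqqqvN7v7JZDRomru7u7uqqq"/>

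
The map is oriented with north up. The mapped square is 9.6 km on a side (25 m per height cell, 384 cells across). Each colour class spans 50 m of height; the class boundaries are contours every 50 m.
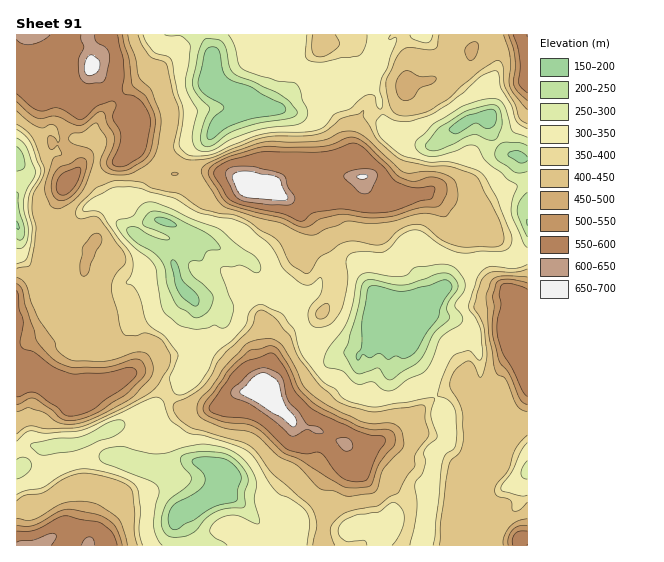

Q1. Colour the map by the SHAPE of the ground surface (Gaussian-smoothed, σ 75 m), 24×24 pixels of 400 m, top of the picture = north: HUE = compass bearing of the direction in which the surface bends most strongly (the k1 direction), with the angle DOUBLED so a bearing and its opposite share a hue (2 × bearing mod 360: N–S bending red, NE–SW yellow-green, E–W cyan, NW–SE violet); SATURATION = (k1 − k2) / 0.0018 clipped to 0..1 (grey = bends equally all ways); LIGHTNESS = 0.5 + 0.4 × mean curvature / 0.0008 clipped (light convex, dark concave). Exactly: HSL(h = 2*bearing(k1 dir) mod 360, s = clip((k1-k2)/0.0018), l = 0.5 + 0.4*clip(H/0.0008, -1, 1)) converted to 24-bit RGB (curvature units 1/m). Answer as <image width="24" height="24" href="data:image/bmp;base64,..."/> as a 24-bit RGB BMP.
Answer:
<image width="24" height="24" href="data:image/bmp;base64,Qk32BgAAAAAAADYAAAAoAAAAGAAAABgAAAABABgAAAAAAMAGAAATCwAAEwsAAAAAAAAAAAAAeITg97TvOWa21dGHv+OgnS1XILV+JzaG4z/hl6TLgZaOg3SHdmt9Mlp9/vqFHjwrqkA6T1CK1q1ODhdez8qKl41sBEFy1vXth28fL5sY33+PwsFWoiE12pBh0lguDiUeGHQ5pILm6DXkqltbj11TUyNI8NqYvCead6EjFkUny994Bhpc28iWd4iNa7jLA542QOIxyEjlzmFEo3VNjrnPxYLlu1nIqFzXNax9LGwmdiB3yj5Bo0BFb9S7llk5t1sxUN5jWWTdSLpRCRI639KYk5R7N9UAEWFoW3c3IW4nYNwS0vMxuKAjZREPkFYphcI7ri5pYSYxRSUVu41EfM5ZhU4rYmiyo9LL58ysJGV0u49/BClf3culj3qE5qGkEHdjJHVSaHsmb34tqpRCvyp9gEq1u3a210ZEhhg0aioqO6l0McQ63W1EbdO4VY2bodSz03vWYHLa2ndCDFJTIJ2OwJJ3r5SA2DRIkBfI7iKWy6gXJ2oABzMASalHbEe7vQtX2UvVyF5nPLatMqarod94XNbwltfmi9bgOSfP7mWjx1mvP3DdKhNhx8uFlY590X6nZIMkInXd1N7y8dP4j2PfC3ocEEMzpeb2gVH/7NP42R/bU9zXvf/ZSqbPObtFhV4ulhtD0zco53nW9AC7IVtyoMeAiHF5xBI9k4TbgcLEf5K3lYjE5rDvz5vjMeLaC04pG2FZz2WhrqD12ujxstqNIZGWmi6mlylpkW7GLGGrvGc9eiWRp6DTSbbGlTVto+hSfamrdt/AH3GXnq8cFxnB+c/i41vmJVnCHFNbQ6560sdz2shb3LpwWiCrdyM6YLExa4kwdTOMQjuVwzy3gsCRXwXO5yV+keGYRL44hDVIelljgYFtTqJYV5Q7s+azlRyhXGaUHX5UwrJLyNE5551iSA5Gs5FDZqZFPnx4f21dNWxs0W6GYq9DLgI24u2hnrR+a9SXcjp4gnuChYeCibJxP6o7dlgmWK+5STnHrVCFJmRV7vTNx0+ZpAC76OWvdcBiLkprbXuFbY6BI25V2DciOA1f0fOdpKmARR69f2GCgIB7i5B8XLtVr7FvUKuONpZrMRIbs5VGRKBjrsoVfS0xIXNP7JqDzLiXHy5bclkxZnwvHmlhhUzkhGvc3d5txNqx+QDMk3Zzh3KKk552s3NDOJtFs8x7NQlNcb3Gc7ibgZiPimN/gS9QqtZnHq5n25R6igekcazil4DWM5cxCG0mHMaOtPjb5ZbvuQB2wbaKaGiCrpN1odW1Worq4kCULhF1Wru6wY9JpWZLakBjrblpzsOfMZ94o0wvdVs3NKQscWqVxDqzsHYdM10HLTgACTMBIAAz39aPbpCWkc6eZOx3MQIMFuj/yRznWScSg7ErfD0somUrbrYypaoekJ5Qjk2ob43I2HxkEy4TwyS8rNLfnZ7d2PPyJ73nKwvX3dJnV88DK80AiQdD126kPAUAiSYSyYJbyxAmb1MrgbUsGsErn97ntELAgxu4keg87VOuM1jCIsY2RZ5ugZ+HqdeCKgEyAKLV/3PE+erSFWKASV0jXjwg1iucTtjYXqPSqxi84djzydj4zfz+UimojIa9sUa2d75gaaTFv7X93tf0NmHJhMmKnDedlArjMQVEZ+st+tHVTQDc/3jcMemgNNjDkazNHi//zdr+1PfyXjvlzRFbYWqQhGOOPL/oxtD3VdToLmKrn5XXvHLl2lmHRljIRiy5JUlWme+BUaYlsw+l4Dbs9tTgFsDFDdMTAFsfKHhM2mKe4q/rmJflnJXmoHLixKjeleuofSplclkLEywH0Rcgz355sw0pJxAMMdhgZJchp1saDFwWQ70qw8iEPC/r3rxNkqQlAjEYRIcpfqNIolRHc0IZeUMe181P23EQLgUPlpAbspcYADMBmrEclQuK7Tusf9qXiInZjcHSy1/pG9yPqNWuqR3Xsuh/ZGThORrmRn0zSUYLLiEFssYrRcVhKJA172SX3BrvwKzf5XvlOVjDErIJBiMty4pIhMWminWNiFOC0KEuUMl0Jb4yty9Ux9U0MWEabyU8cSsclME1dM7Ja6l+epJVTX1MXReCxIXV0aG/mHe055DSIZNrGQF32fLclo9zaXqCNDKj8ujZacrJKk+0luHi3yK9PiTFOhZxwufihqa6gHKWuitbhKIlYn88L3VXH7dZyZt9im2rqHCc4JDLAD9v3epb4Hh9PqNhPmBzn+Ba38l3NrCuRxpLvVmM5zSkFkpilsh+fIaCZmaBYTK78+XYeoTkP0vQMq6RcNxFnhKGsaFts4OGPhiIveNg"/>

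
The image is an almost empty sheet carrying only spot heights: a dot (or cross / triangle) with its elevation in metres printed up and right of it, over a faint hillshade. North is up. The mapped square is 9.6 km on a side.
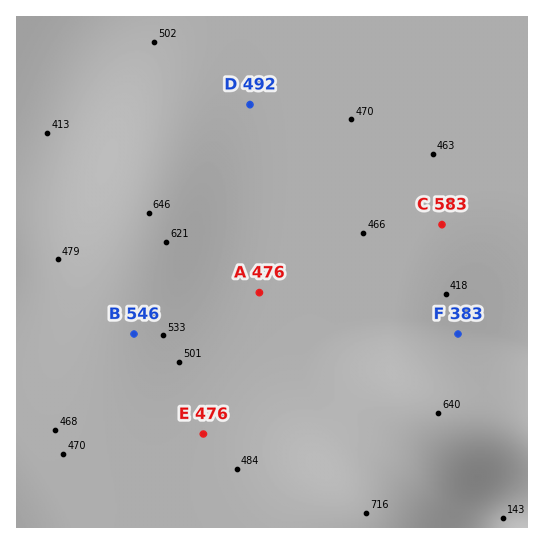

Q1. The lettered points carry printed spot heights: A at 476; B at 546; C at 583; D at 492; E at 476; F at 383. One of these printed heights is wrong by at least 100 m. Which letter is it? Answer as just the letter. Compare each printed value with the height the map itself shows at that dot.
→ C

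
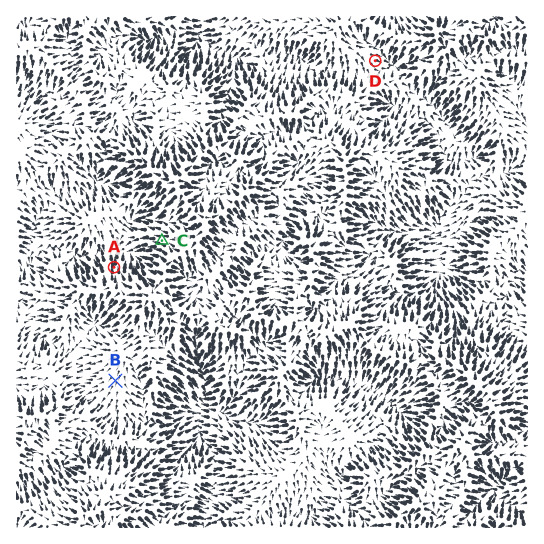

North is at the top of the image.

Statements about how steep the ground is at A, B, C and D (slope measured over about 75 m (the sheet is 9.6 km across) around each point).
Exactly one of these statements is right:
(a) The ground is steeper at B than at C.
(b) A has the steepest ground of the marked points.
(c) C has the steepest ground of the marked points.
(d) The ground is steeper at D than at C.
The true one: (b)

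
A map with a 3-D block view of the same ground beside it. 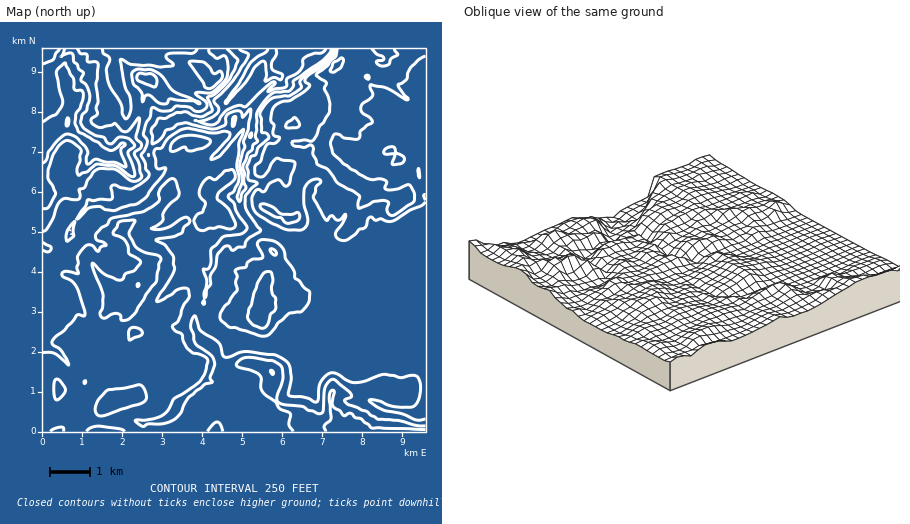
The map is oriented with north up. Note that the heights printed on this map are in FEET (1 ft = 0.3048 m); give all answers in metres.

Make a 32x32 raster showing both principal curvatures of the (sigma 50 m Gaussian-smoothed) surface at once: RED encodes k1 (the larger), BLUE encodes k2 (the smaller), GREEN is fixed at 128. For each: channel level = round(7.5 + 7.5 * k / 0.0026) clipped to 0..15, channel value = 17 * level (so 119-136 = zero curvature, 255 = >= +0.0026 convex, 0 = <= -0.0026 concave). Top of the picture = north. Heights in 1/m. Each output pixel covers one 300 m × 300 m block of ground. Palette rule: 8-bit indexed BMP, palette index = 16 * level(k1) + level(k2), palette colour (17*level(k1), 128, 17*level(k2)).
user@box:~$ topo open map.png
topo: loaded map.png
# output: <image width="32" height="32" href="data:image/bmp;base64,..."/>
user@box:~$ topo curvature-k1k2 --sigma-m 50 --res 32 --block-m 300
<image width="32" height="32" href="data:image/bmp;base64,Qk02CAAAAAAAADYEAAAoAAAAIAAAACAAAAABAAgAAAAAAAAEAAATCwAAEwsAAAABAAAAAAAAAIAAABGAAAAigAAAM4AAAESAAABVgAAAZoAAAHeAAACIgAAAmYAAAKqAAAC7gAAAzIAAAN2AAADugAAA/4AAAACAEQARgBEAIoARADOAEQBEgBEAVYARAGaAEQB3gBEAiIARAJmAEQCqgBEAu4ARAMyAEQDdgBEA7oARAP+AEQAAgCIAEYAiACKAIgAzgCIARIAiAFWAIgBmgCIAd4AiAIiAIgCZgCIAqoAiALuAIgDMgCIA3YAiAO6AIgD/gCIAAIAzABGAMwAigDMAM4AzAESAMwBVgDMAZoAzAHeAMwCIgDMAmYAzAKqAMwC7gDMAzIAzAN2AMwDugDMA/4AzAACARAARgEQAIoBEADOARABEgEQAVYBEAGaARAB3gEQAiIBEAJmARACqgEQAu4BEAMyARADdgEQA7oBEAP+ARAAAgFUAEYBVACKAVQAzgFUARIBVAFWAVQBmgFUAd4BVAIiAVQCZgFUAqoBVALuAVQDMgFUA3YBVAO6AVQD/gFUAAIBmABGAZgAigGYAM4BmAESAZgBVgGYAZoBmAHeAZgCIgGYAmYBmAKqAZgC7gGYAzIBmAN2AZgDugGYA/4BmAACAdwARgHcAIoB3ADOAdwBEgHcAVYB3AGaAdwB3gHcAiIB3AJmAdwCqgHcAu4B3AMyAdwDdgHcA7oB3AP+AdwAAgIgAEYCIACKAiAAzgIgARICIAFWAiABmgIgAd4CIAIiAiACZgIgAqoCIALuAiADMgIgA3YCIAO6AiAD/gIgAAICZABGAmQAigJkAM4CZAESAmQBVgJkAZoCZAHeAmQCIgJkAmYCZAKqAmQC7gJkAzICZAN2AmQDugJkA/4CZAACAqgARgKoAIoCqADOAqgBEgKoAVYCqAGaAqgB3gKoAiICqAJmAqgCqgKoAu4CqAMyAqgDdgKoA7oCqAP+AqgAAgLsAEYC7ACKAuwAzgLsARIC7AFWAuwBmgLsAd4C7AIiAuwCZgLsAqoC7ALuAuwDMgLsA3YC7AO6AuwD/gLsAAIDMABGAzAAigMwAM4DMAESAzABVgMwAZoDMAHeAzACIgMwAmYDMAKqAzAC7gMwAzIDMAN2AzADugMwA/4DMAACA3QARgN0AIoDdADOA3QBEgN0AVYDdAGaA3QB3gN0AiIDdAJmA3QCqgN0Au4DdAMyA3QDdgN0A7oDdAP+A3QAAgO4AEYDuACKA7gAzgO4ARIDuAFWA7gBmgO4Ad4DuAIiA7gCZgO4AqoDuALuA7gDMgO4A3YDuAO6A7gD/gO4AAID/ABGA/wAigP8AM4D/AESA/wBVgP8AZoD/AHeA/wCIgP8AmYD/AKqA/wC7gP8AzID/AN2A/wDugP8A/4D/AKXGlaTFs7WlhoeHh4eHqIaGh4d2lpamlqeXmKa3uMbEhoWGhbamhHSFhoZ3h4eXh4aHh4eVp5aSx6aXhnSDgnSVt4aFl7jHuKeXh3aHh5eHhoeHtqWXg7S0g4RzhoeYhoXJp4WGl4eXl4aGh4WHloWGh5e3dHVzt+nGtqeXl5iWlqeFhYaGhneXh4eYiIWWl3ZlhdmWhoWlx3V1l5iHh5aXl5SWh4eHdoeXmIeYlpW3x9fnyaWGh4WEhnd2hoeHhpaDl4eGh5iHdoeIh4WTtnOmpoSUhYaHh4d3d3d3h4d3laiYmId2l5eHl4eXg8iog4OCk4SHh4iHh4eHd3eHh4eVhoeXlnaFqJeHhoS1lYKXlpfJhIaXh3eHh4eHh4eHh5Z2h4Wnl5alhZeHlsWCqJenqLiGhZZ2d4eHh4eHh4d3h4eGhZeWl7iFhJino5KYh4eXp5eGmIeHd3d3h4eIh3eHd3Wnhqe3xpeFhJi4kpeHdoe3lpeYl3Z3h4d3h4iHd4eXlpaVx3Wnx6iUhZikpoaHhsiGhZaWl4d3h4eHiIeHhqiWhdeEloaWl5eFhpOkp5eGp6aohXaHl4eHh4eHh4eUhJe3paeVlraoqIWHt6KXh5eD1oV2d3eHl4eHh4eHh7iUhqeThHXHdYWEdYaXkqOEtdfIhIeHd4WldneHd4eHlYZ0habH15V1lcenhZamlLKQo4KDlZaGxtiGhoaHd4e3hZSnlpXY97WWhLeluJfZxaCVpenHhJiExaeVlJOFh7Z0lpKmgoSGlreGhIaGqMiAuOnHhceDmJeExnSl+ISE2ZTHpKWngoGFpciWhKa0k5DZppaFxoWIh3Slt7W1+bOnpbK1hoaVtJCV2YaDyMbHkLChp4W1dIaUtue3lnW2kqV0puVjcnL41pCkp3aUhemw6MeUhcemZOe3hXaFlZWD1nSF58Pn9qeT06SWhoWFxrDI1nWGhaXXpnWHh4a3ppTWY2OT+LT1w7DT1qWnpoPE06DZxpemlbd2d4eHp6eWhbfFo/elgsbVtHCn6Njo98L1kKCxs6SVx3WXl4eGhoeGlrX3Y2SVk9WWcpClo4Bx4/Kgx7XHp4WmtpaWlpd2doaGlfaFlZSUhOeStnChxsDW9PDYuJaXh3WmqJaGh4eGp3Zl+KeFxpR11bXH5vb0gHCkwbLIxtiHdqenloaGhreGhaa1yJSmhISUxsajsdPXgaKz0bKBksSVp4a3lYW3hoeEuLeUlXSF1vr5kqaFp/jGgcSxsLLT99WldoWVt6aWhpPUpqTHhKXEk5KElcfJpde2gOPXpoOB1fmWl5aFpqZ2yaDDpKWVpYWGhrW0hKWEtaTFsqOXh4ZQ8qaXl4aVtqY="/>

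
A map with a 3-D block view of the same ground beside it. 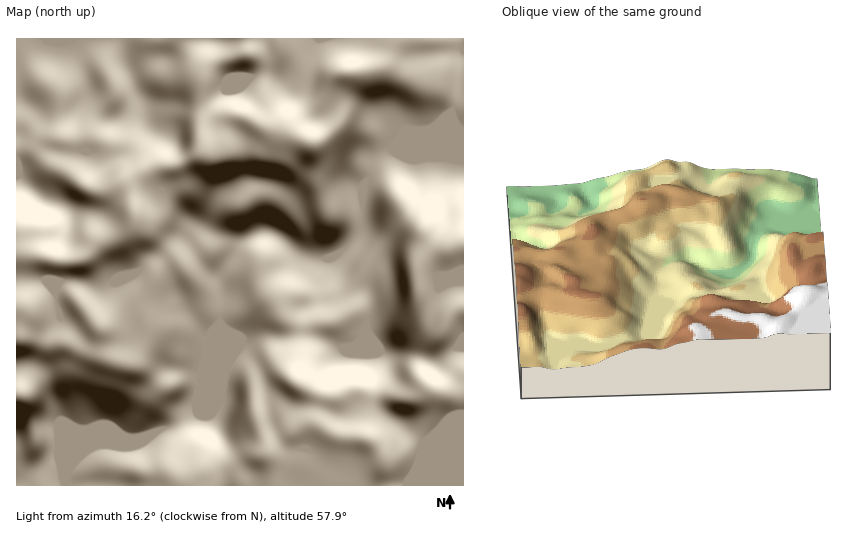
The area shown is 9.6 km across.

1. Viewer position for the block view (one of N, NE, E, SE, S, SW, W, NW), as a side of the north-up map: S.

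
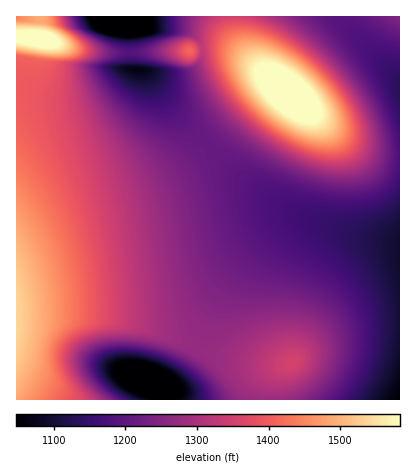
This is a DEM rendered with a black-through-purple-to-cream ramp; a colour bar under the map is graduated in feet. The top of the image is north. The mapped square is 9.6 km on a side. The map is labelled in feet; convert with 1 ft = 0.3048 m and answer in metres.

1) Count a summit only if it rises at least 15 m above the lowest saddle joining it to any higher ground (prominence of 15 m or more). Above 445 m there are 2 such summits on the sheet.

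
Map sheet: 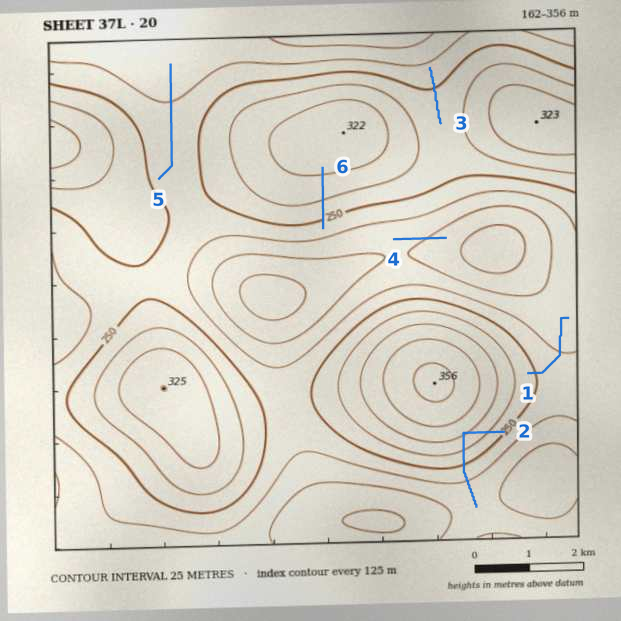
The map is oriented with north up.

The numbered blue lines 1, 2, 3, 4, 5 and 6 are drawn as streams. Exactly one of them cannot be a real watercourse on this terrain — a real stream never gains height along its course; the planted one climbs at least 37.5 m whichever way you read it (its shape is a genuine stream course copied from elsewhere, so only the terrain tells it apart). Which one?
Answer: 2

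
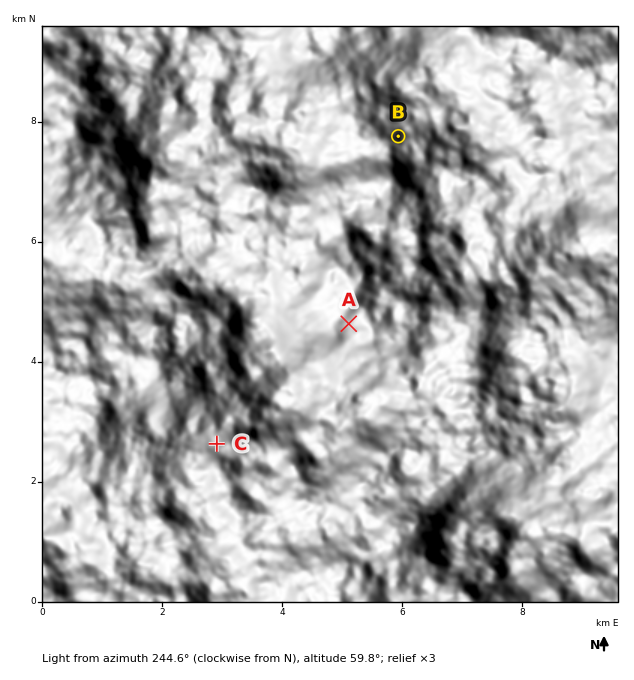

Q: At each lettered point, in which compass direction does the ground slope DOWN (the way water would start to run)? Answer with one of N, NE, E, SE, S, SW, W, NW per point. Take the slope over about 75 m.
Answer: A S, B NE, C NW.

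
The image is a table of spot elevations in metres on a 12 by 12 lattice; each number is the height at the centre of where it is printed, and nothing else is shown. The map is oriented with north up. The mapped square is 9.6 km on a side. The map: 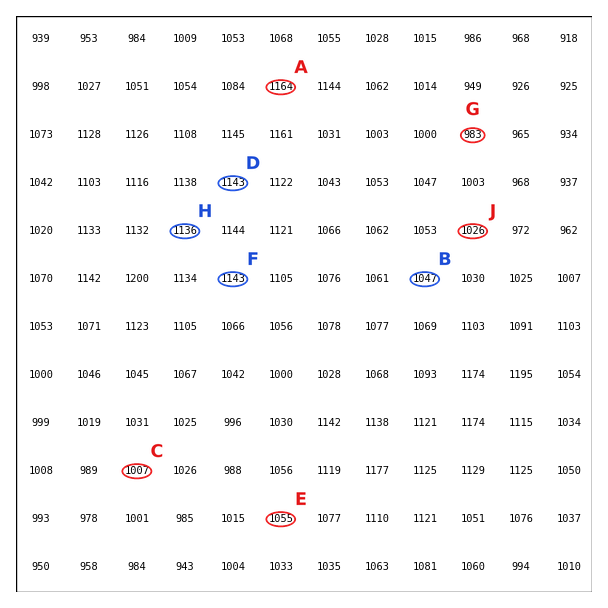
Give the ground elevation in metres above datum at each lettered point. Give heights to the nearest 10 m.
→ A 1160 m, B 1050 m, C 1010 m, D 1140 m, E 1050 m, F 1140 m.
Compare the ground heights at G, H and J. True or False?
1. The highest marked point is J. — False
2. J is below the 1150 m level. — True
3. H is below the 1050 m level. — False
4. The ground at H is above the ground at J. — True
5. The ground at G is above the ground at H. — False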